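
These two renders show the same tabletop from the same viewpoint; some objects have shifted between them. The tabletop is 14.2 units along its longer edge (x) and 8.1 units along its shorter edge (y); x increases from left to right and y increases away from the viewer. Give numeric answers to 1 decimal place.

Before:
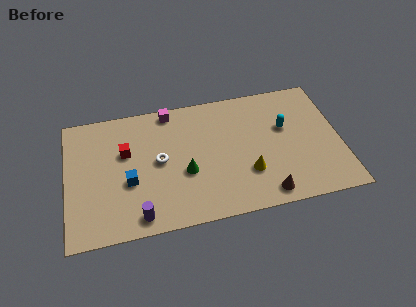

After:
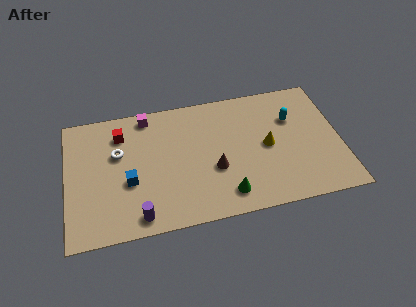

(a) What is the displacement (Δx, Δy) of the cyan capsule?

(0.4, 0.5)

The cyan capsule was at about (11.4, 5.0) and moved to about (11.8, 5.5).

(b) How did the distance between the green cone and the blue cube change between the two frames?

+2.3

Before: roughly 2.9 units apart; after: 5.2. That's 2.3 units further apart.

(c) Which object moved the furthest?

the brown cone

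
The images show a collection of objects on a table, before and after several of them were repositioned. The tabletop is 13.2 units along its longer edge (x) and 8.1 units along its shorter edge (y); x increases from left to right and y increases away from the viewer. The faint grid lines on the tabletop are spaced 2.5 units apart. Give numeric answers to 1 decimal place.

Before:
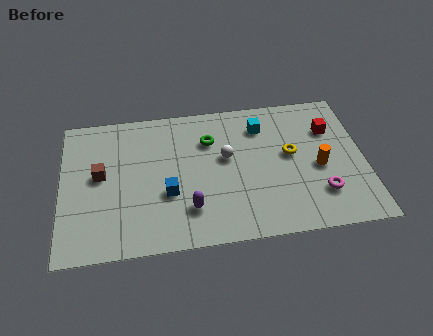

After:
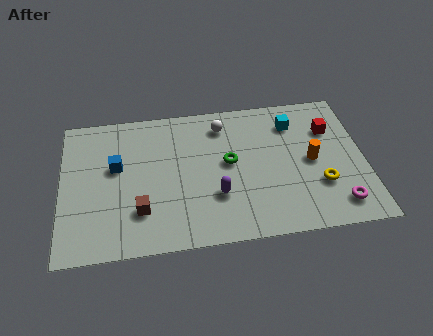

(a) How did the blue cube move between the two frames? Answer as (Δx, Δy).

(-2.2, 1.8)

The blue cube started near (4.6, 3.0) and ended near (2.4, 4.8).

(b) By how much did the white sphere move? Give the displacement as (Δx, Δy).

(-0.1, 1.9)

From the two frames, the white sphere sits at roughly (7.2, 4.7) before and (7.1, 6.6) after.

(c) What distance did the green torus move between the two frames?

1.6

The green torus was near (6.5, 5.8) before and (7.3, 4.4) after, so it travelled √(0.8² + 1.4²) ≈ 1.6 units.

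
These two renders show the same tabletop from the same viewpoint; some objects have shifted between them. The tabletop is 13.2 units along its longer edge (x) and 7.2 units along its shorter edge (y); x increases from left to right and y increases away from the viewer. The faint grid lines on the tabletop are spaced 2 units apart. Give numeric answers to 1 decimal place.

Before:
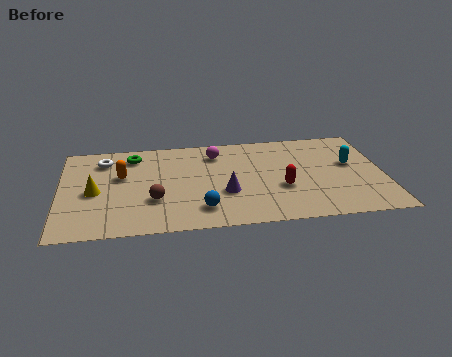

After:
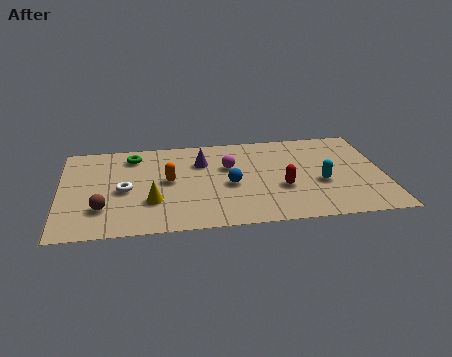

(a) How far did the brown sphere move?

2.1

The brown sphere was near (3.8, 2.4) before and (1.7, 2.0) after, so it travelled √(2.1² + 0.4²) ≈ 2.1 units.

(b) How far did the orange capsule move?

2.0

The orange capsule moved from about (2.5, 4.4) to (4.4, 3.8), a distance of √(1.9² + 0.6²) ≈ 2.0.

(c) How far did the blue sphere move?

2.1

The blue sphere moved from about (5.7, 1.5) to (6.9, 3.2), a distance of √(1.2² + 1.7²) ≈ 2.1.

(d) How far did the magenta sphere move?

1.2

The magenta sphere moved from about (6.4, 5.7) to (6.9, 4.6), a distance of √(0.5² + 1.1²) ≈ 1.2.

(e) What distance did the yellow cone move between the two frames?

2.5

The yellow cone was near (1.4, 3.3) before and (3.7, 2.3) after, so it travelled √(2.3² + 1.0²) ≈ 2.5 units.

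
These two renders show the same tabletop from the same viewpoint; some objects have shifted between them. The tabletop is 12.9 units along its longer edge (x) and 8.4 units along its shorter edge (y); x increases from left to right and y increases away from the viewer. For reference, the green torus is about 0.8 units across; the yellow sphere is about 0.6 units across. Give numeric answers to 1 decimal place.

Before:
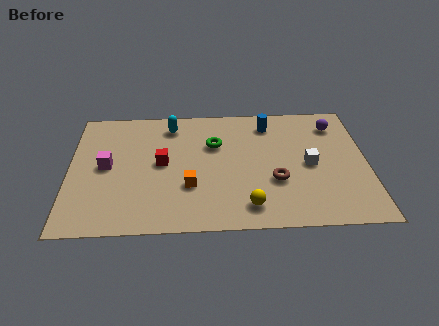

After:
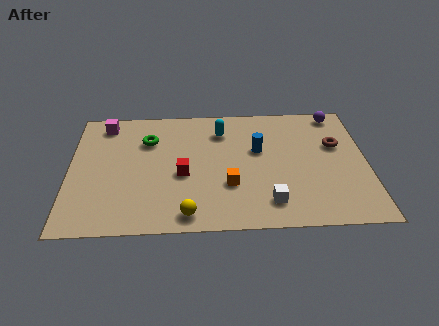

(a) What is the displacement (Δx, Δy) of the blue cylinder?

(-0.5, -1.8)

From the two frames, the blue cylinder sits at roughly (8.7, 6.9) before and (8.2, 5.1) after.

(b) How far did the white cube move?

3.0

The white cube moved from about (10.4, 4.0) to (8.6, 1.6), a distance of √(1.8² + 2.4²) ≈ 3.0.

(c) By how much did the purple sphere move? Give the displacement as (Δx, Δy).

(0.1, 0.8)

The purple sphere was at about (11.6, 6.7) and moved to about (11.7, 7.5).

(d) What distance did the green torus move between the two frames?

2.9

The green torus moved from about (6.3, 5.6) to (3.4, 6.0), a distance of √(2.9² + 0.4²) ≈ 2.9.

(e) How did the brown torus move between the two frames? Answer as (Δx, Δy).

(2.7, 2.3)

From the two frames, the brown torus sits at roughly (8.9, 3.0) before and (11.6, 5.3) after.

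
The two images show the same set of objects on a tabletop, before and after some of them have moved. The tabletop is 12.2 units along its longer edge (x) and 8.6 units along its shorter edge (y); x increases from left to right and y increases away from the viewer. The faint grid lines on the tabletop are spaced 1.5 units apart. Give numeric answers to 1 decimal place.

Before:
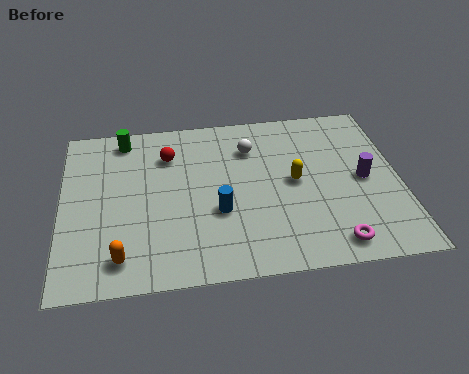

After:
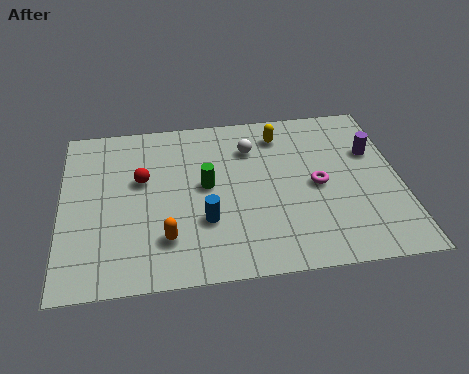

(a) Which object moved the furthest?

the green cylinder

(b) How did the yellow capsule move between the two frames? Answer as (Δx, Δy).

(-0.4, 2.6)

The yellow capsule was at about (8.4, 4.4) and moved to about (8.0, 7.0).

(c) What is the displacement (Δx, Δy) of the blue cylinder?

(-0.5, -0.4)

The blue cylinder was at about (5.6, 3.2) and moved to about (5.1, 2.8).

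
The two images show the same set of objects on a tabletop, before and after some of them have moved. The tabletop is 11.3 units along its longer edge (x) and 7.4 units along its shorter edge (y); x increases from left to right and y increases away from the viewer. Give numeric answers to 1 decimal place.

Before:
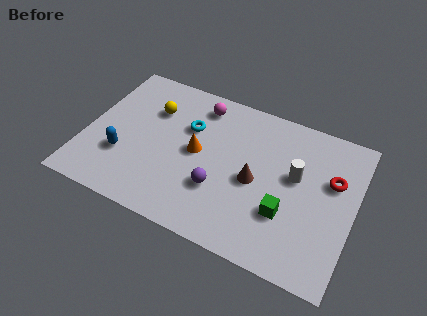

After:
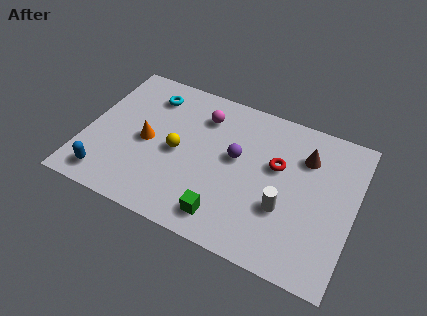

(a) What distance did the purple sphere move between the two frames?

1.9

The purple sphere moved from about (5.8, 2.4) to (6.3, 4.2), a distance of √(0.5² + 1.8²) ≈ 1.9.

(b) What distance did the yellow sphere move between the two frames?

2.1

The yellow sphere moved from about (2.6, 5.2) to (3.9, 3.5), a distance of √(1.3² + 1.7²) ≈ 2.1.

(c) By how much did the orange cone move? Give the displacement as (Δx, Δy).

(-2.1, -0.3)

From the two frames, the orange cone sits at roughly (4.7, 3.8) before and (2.6, 3.5) after.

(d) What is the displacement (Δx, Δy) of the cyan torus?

(-1.8, 1.0)

The cyan torus was at about (4.2, 4.9) and moved to about (2.4, 5.9).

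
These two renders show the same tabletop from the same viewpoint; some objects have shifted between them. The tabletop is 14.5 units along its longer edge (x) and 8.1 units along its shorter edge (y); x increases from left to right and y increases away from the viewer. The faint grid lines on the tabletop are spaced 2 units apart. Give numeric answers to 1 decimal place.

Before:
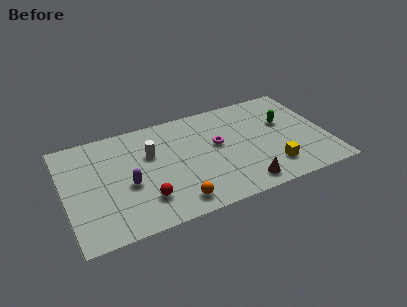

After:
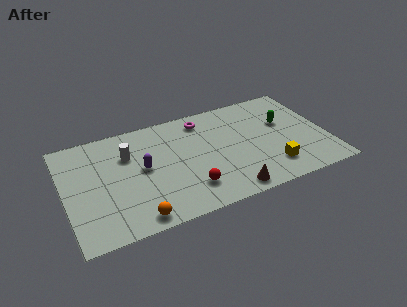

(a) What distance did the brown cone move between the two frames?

0.8

The brown cone was near (9.5, 1.1) before and (8.7, 0.9) after, so it travelled √(0.8² + 0.2²) ≈ 0.8 units.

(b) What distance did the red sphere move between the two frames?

2.4

The red sphere was near (4.2, 2.0) before and (6.6, 1.9) after, so it travelled √(2.4² + 0.1²) ≈ 2.4 units.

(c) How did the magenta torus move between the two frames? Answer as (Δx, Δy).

(-0.6, 2.2)

From the two frames, the magenta torus sits at roughly (8.5, 4.6) before and (7.9, 6.8) after.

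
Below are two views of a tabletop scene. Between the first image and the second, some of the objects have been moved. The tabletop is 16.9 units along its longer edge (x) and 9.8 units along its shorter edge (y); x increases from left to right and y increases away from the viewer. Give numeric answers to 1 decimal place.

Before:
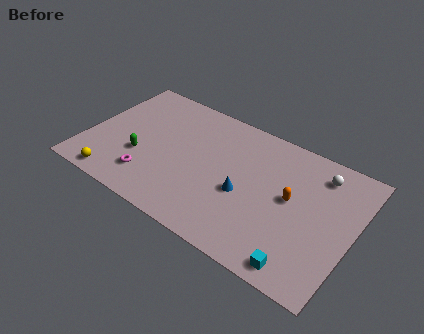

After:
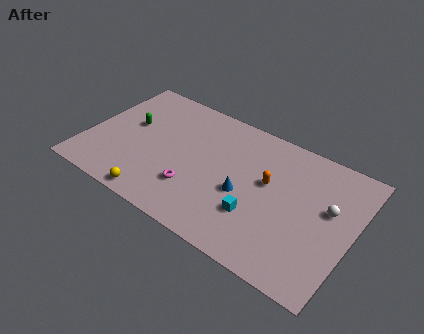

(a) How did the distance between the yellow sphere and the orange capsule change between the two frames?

-3.4

They were about 11.4 units apart before and 8.0 after — 3.4 units closer together.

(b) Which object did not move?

the blue cone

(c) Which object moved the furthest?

the cyan cube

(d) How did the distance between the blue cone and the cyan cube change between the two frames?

-3.6

Before: roughly 5.1 units apart; after: 1.5. That's 3.6 units closer together.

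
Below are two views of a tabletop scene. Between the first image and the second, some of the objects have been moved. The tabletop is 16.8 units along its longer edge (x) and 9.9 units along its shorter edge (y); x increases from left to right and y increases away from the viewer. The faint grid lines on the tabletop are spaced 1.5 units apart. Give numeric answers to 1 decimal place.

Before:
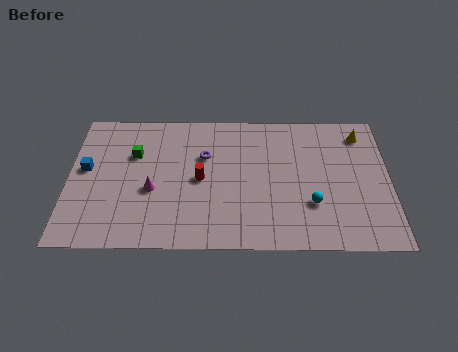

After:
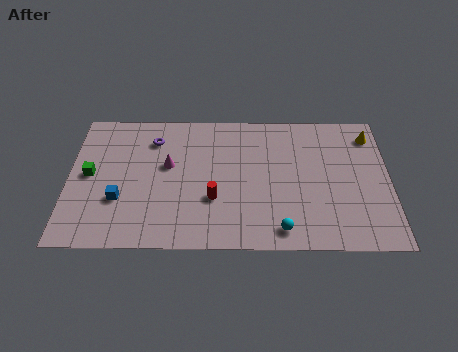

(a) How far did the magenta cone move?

2.0

The magenta cone moved from about (4.4, 4.0) to (5.2, 5.8), a distance of √(0.8² + 1.8²) ≈ 2.0.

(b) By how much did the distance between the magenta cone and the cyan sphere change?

-0.9

The distance was about 8.3 in the first image and 7.4 in the second, so they moved 0.9 units closer together.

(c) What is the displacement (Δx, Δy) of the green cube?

(-2.3, -1.5)

The green cube started near (3.4, 6.6) and ended near (1.1, 5.1).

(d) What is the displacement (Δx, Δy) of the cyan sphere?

(-1.6, -1.8)

The cyan sphere was at about (12.7, 3.1) and moved to about (11.1, 1.3).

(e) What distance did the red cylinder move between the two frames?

1.6

The red cylinder was near (6.9, 4.8) before and (7.6, 3.4) after, so it travelled √(0.7² + 1.4²) ≈ 1.6 units.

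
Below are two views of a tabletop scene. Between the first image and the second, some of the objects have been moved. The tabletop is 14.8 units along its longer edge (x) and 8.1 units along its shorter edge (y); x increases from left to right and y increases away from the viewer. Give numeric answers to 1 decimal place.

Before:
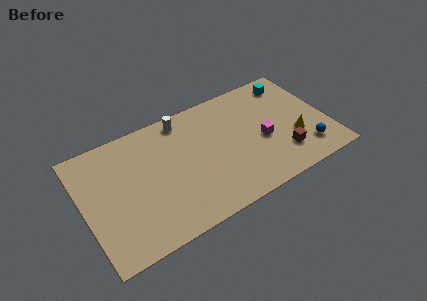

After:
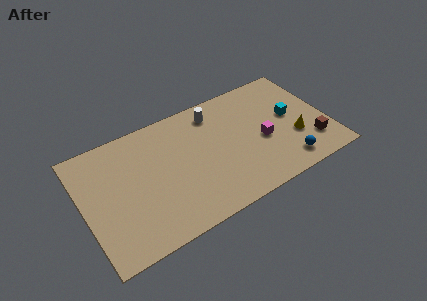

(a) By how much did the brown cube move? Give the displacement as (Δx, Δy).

(1.8, 0.0)

The brown cube started near (11.8, 2.0) and ended near (13.6, 2.0).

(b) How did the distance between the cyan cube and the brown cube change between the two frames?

-2.4

They were about 5.0 units apart before and 2.6 after — 2.4 units closer together.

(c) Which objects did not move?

the magenta cube and the yellow cone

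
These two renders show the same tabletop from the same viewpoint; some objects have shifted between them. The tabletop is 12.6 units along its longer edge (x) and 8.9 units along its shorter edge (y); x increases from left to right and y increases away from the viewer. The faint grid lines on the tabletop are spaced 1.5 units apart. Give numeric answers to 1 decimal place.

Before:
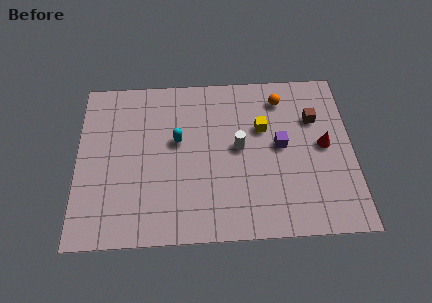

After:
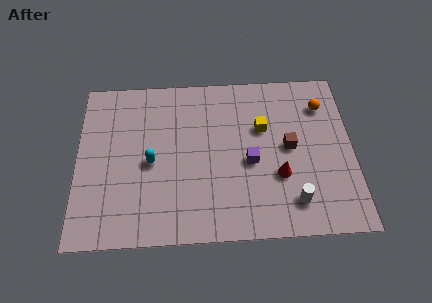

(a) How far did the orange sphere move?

2.0

The orange sphere moved from about (9.4, 7.3) to (11.3, 6.8), a distance of √(1.9² + 0.5²) ≈ 2.0.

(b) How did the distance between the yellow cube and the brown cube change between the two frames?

-0.8

Before: roughly 2.4 units apart; after: 1.6. That's 0.8 units closer together.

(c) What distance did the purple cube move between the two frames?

1.6

The purple cube was near (9.3, 4.7) before and (7.9, 3.9) after, so it travelled √(1.4² + 0.8²) ≈ 1.6 units.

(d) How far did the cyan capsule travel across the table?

1.6

The cyan capsule was near (4.6, 5.2) before and (3.4, 4.1) after, so it travelled √(1.2² + 1.1²) ≈ 1.6 units.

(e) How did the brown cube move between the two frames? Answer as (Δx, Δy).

(-1.2, -1.5)

The brown cube was at about (10.9, 6.1) and moved to about (9.7, 4.6).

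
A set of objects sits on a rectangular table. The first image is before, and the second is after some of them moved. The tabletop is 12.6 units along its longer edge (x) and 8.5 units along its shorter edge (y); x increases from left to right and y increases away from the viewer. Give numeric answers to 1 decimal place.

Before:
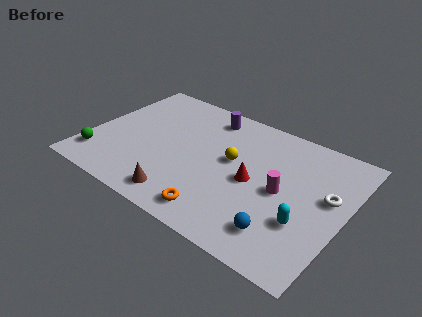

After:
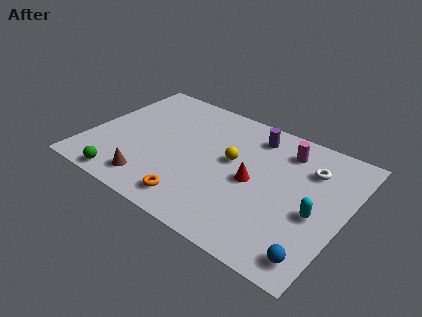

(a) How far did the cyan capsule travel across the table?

0.9

The cyan capsule moved from about (10.9, 2.8) to (11.3, 3.6), a distance of √(0.4² + 0.8²) ≈ 0.9.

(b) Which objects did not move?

the yellow sphere and the red cone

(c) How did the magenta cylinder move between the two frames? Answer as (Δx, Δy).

(-0.3, 2.7)

The magenta cylinder started near (9.6, 4.1) and ended near (9.3, 6.8).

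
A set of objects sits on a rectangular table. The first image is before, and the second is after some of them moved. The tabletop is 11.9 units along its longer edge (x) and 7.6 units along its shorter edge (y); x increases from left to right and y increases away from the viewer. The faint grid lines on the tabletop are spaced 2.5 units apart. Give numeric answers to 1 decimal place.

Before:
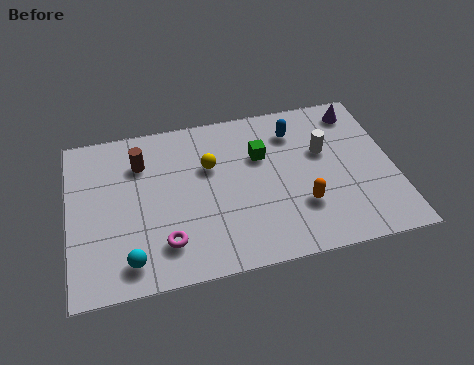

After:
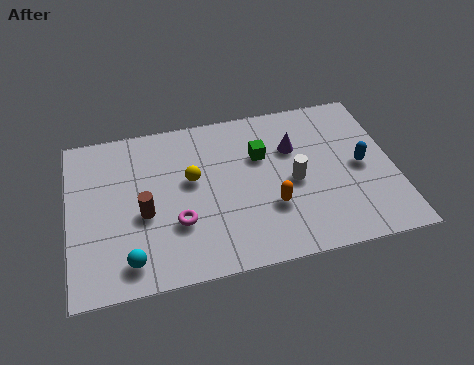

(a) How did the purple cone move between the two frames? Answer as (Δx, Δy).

(-2.5, -1.3)

The purple cone started near (10.8, 6.4) and ended near (8.3, 5.1).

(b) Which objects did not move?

the green cube and the cyan sphere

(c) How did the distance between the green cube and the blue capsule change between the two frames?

+2.2

The distance was about 1.6 in the first image and 3.8 in the second, so they moved 2.2 units further apart.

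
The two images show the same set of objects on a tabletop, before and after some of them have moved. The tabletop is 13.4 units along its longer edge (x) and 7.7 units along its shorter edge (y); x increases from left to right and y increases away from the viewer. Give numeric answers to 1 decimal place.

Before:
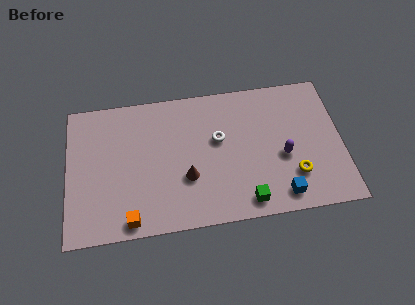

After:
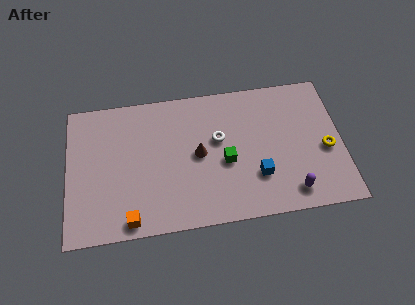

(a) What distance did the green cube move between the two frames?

2.5

The green cube moved from about (8.6, 1.0) to (7.7, 3.3), a distance of √(0.9² + 2.3²) ≈ 2.5.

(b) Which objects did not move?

the white torus and the orange cube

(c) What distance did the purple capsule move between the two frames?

2.0

The purple capsule moved from about (10.5, 3.2) to (10.8, 1.2), a distance of √(0.3² + 2.0²) ≈ 2.0.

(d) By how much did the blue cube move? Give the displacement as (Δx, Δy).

(-1.1, 1.2)

The blue cube was at about (10.3, 1.1) and moved to about (9.2, 2.3).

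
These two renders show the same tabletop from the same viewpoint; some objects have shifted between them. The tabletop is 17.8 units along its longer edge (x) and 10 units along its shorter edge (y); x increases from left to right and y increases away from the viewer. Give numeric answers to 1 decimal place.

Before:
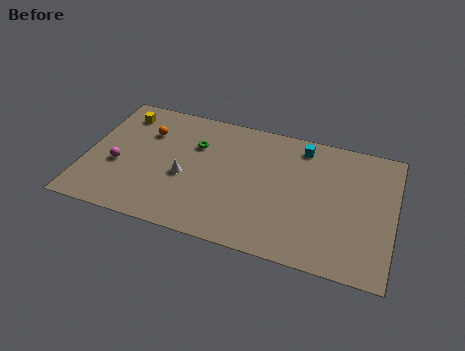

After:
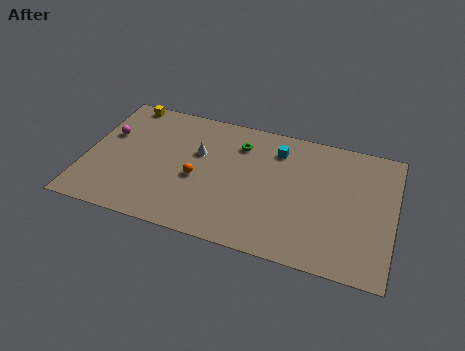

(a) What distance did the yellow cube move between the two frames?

1.0

The yellow cube moved from about (1.7, 8.2) to (1.8, 9.2), a distance of √(0.1² + 1.0²) ≈ 1.0.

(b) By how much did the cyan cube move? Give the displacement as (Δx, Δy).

(-1.4, -0.7)

The cyan cube started near (12.3, 8.6) and ended near (10.9, 7.9).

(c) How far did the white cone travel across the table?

2.2

From (5.8, 4.2) to (6.4, 6.3), the white cone covered √(0.6² + 2.1²) ≈ 2.2 units.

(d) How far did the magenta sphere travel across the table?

2.4

From (1.9, 4.0) to (1.1, 6.3), the magenta sphere covered √(0.8² + 2.3²) ≈ 2.4 units.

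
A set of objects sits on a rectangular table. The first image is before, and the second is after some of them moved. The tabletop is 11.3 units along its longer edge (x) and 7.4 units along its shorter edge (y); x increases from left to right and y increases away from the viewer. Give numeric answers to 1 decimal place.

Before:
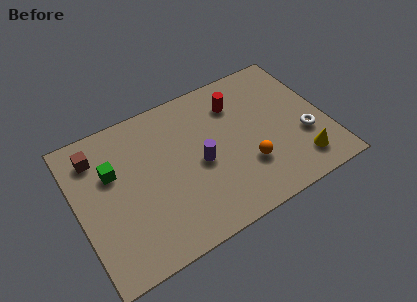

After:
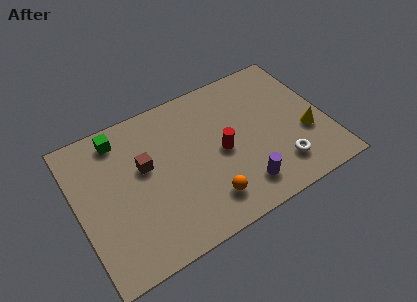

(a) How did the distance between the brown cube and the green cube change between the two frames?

+0.8

They were about 1.3 units apart before and 2.1 after — 0.8 units further apart.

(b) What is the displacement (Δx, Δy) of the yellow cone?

(0.5, 1.3)

The yellow cone started near (9.8, 1.4) and ended near (10.3, 2.7).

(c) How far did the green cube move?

1.6

From (1.7, 4.8) to (2.2, 6.3), the green cube covered √(0.5² + 1.5²) ≈ 1.6 units.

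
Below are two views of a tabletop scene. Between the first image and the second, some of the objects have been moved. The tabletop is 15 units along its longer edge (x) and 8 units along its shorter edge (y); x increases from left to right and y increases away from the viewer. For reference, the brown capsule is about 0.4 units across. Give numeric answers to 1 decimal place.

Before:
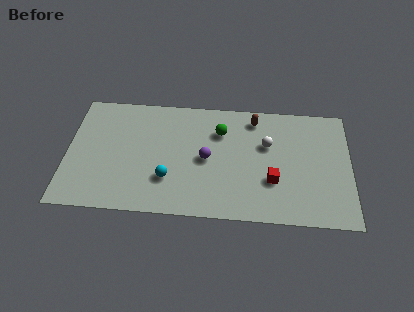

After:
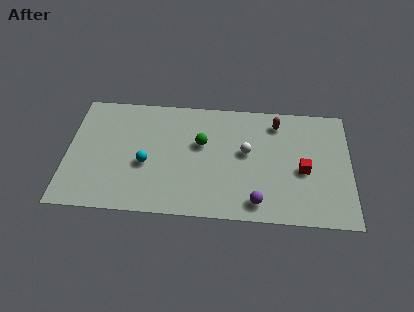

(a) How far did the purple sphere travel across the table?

3.8

The purple sphere moved from about (7.4, 3.9) to (10.1, 1.2), a distance of √(2.7² + 2.7²) ≈ 3.8.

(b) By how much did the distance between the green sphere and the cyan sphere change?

-1.0

Before: roughly 4.3 units apart; after: 3.3. That's 1.0 units closer together.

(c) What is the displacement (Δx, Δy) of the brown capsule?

(1.2, -0.2)

The brown capsule was at about (9.9, 6.8) and moved to about (11.1, 6.6).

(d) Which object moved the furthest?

the purple sphere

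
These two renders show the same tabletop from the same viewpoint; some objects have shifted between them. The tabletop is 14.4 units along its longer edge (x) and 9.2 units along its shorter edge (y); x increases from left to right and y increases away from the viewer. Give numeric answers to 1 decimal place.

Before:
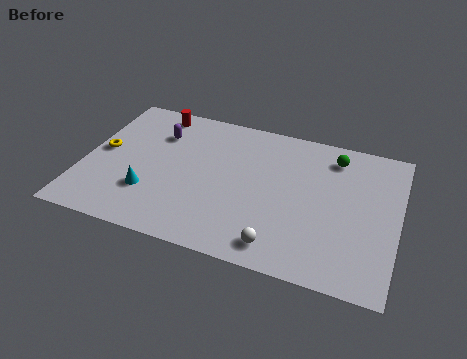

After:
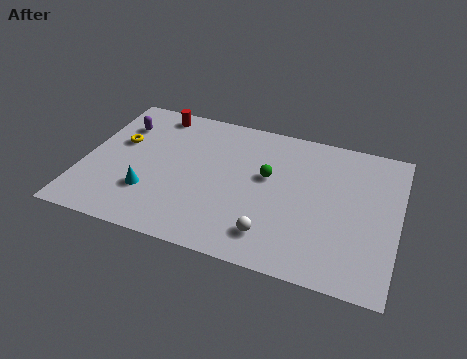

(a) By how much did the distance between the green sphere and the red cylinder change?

-2.3

Before: roughly 8.4 units apart; after: 6.1. That's 2.3 units closer together.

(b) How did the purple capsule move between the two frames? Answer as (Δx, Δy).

(-1.8, 0.1)

The purple capsule was at about (3.2, 6.7) and moved to about (1.4, 6.8).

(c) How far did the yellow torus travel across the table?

1.1

The yellow torus was near (0.8, 4.8) before and (1.5, 5.6) after, so it travelled √(0.7² + 0.8²) ≈ 1.1 units.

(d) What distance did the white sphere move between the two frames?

0.6

From (9.3, 1.3) to (8.9, 1.8), the white sphere covered √(0.4² + 0.5²) ≈ 0.6 units.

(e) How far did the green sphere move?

3.6

From (11.3, 7.6) to (8.4, 5.4), the green sphere covered √(2.9² + 2.2²) ≈ 3.6 units.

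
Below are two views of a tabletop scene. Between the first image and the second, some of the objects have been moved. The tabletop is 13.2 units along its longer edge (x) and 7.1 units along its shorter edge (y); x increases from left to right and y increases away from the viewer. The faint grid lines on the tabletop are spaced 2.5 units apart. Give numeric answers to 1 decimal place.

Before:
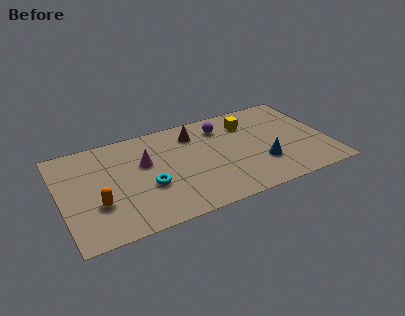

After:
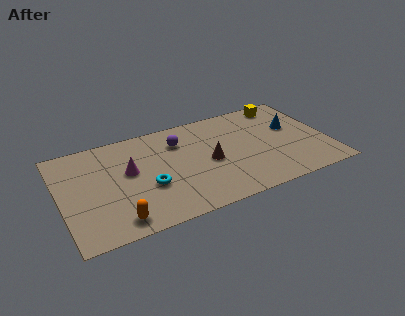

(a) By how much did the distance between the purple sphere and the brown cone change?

+1.0

Before: roughly 1.4 units apart; after: 2.4. That's 1.0 units further apart.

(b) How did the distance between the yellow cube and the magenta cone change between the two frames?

+2.9

Before: roughly 5.4 units apart; after: 8.3. That's 2.9 units further apart.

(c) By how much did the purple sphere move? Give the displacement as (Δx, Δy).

(-2.2, -0.3)

The purple sphere started near (8.2, 5.6) and ended near (6.0, 5.3).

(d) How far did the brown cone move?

2.4

The brown cone moved from about (6.8, 5.6) to (7.3, 3.3), a distance of √(0.5² + 2.3²) ≈ 2.4.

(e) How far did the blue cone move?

2.8

The blue cone moved from about (9.8, 2.2) to (11.6, 4.3), a distance of √(1.8² + 2.1²) ≈ 2.8.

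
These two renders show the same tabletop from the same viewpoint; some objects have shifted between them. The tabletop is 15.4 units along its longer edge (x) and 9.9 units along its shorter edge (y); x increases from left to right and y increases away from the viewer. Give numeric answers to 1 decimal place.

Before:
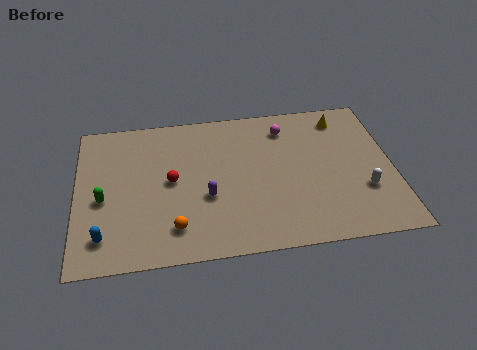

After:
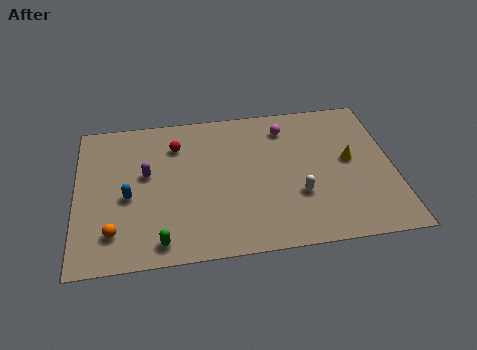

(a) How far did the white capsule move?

3.2

The white capsule was near (13.9, 3.2) before and (10.7, 3.3) after, so it travelled √(3.2² + 0.1²) ≈ 3.2 units.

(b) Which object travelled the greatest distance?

the green capsule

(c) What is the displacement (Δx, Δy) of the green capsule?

(2.7, -3.1)

From the two frames, the green capsule sits at roughly (1.3, 4.3) before and (4.0, 1.2) after.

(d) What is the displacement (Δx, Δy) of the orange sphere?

(-2.9, 0.1)

The orange sphere was at about (4.7, 2.0) and moved to about (1.8, 2.1).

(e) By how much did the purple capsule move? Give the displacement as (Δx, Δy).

(-2.9, 1.9)

The purple capsule started near (6.3, 3.8) and ended near (3.4, 5.7).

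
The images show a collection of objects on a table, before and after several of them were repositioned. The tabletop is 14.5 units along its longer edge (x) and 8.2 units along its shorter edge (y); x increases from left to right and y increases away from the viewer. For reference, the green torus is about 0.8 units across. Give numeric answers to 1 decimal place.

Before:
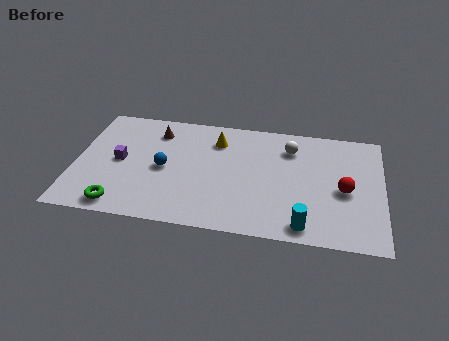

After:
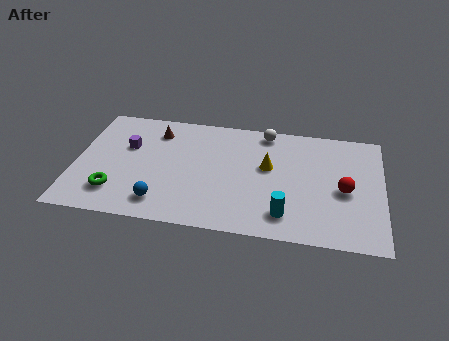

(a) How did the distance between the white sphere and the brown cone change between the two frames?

-1.1

They were about 6.4 units apart before and 5.3 after — 1.1 units closer together.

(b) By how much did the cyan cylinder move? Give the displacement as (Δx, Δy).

(-0.9, 0.6)

The cyan cylinder was at about (10.9, 1.0) and moved to about (10.0, 1.6).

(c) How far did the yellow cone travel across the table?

2.9

From (6.6, 6.3) to (9.1, 4.8), the yellow cone covered √(2.5² + 1.5²) ≈ 2.9 units.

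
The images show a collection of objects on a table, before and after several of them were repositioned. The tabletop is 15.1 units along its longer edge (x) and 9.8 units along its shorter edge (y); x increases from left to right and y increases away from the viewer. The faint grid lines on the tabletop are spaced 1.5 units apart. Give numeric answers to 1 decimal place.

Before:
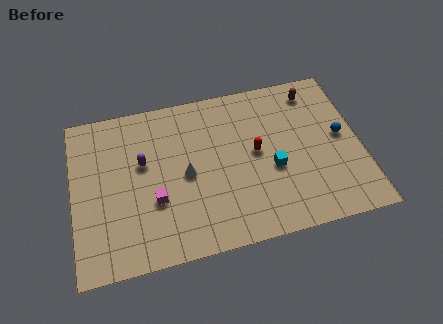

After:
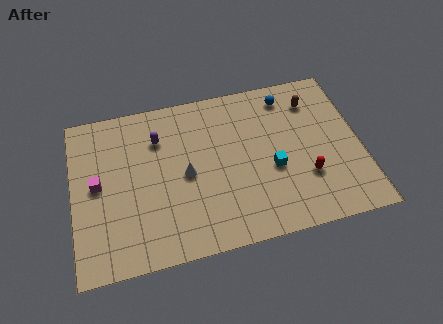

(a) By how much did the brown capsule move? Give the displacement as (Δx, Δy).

(-0.1, -0.6)

The brown capsule was at about (12.9, 8.3) and moved to about (12.8, 7.7).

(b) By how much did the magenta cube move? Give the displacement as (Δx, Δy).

(-2.9, 1.6)

The magenta cube was at about (4.2, 3.5) and moved to about (1.3, 5.1).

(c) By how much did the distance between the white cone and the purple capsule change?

+0.3

Before: roughly 2.5 units apart; after: 2.8. That's 0.3 units further apart.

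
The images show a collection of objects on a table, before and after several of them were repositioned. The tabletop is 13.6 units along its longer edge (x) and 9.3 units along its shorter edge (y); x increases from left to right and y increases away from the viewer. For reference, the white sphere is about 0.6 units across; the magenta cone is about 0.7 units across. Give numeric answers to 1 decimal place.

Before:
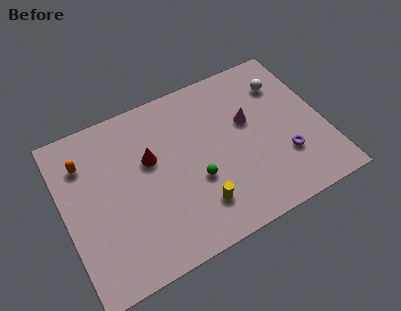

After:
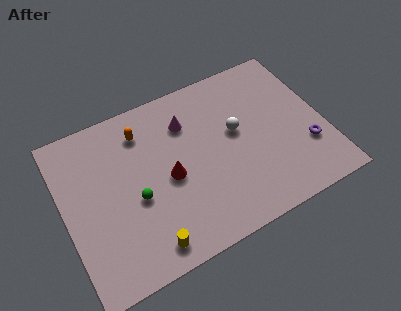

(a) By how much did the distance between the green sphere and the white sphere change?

-0.6

Before: roughly 6.3 units apart; after: 5.7. That's 0.6 units closer together.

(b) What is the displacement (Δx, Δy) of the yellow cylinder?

(-2.8, -0.9)

The yellow cylinder was at about (6.6, 2.1) and moved to about (3.8, 1.2).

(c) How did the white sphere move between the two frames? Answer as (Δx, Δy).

(-2.8, -1.7)

The white sphere was at about (11.9, 7.0) and moved to about (9.1, 5.3).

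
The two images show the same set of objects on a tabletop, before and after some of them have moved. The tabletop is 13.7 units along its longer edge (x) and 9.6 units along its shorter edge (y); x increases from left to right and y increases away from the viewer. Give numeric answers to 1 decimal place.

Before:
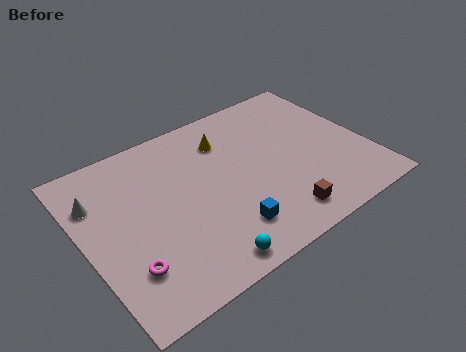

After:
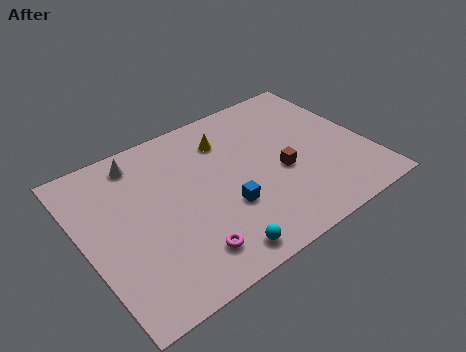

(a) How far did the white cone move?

2.6

The white cone moved from about (0.9, 6.9) to (3.2, 8.2), a distance of √(2.3² + 1.3²) ≈ 2.6.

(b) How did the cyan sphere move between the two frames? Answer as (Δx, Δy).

(0.6, 0.1)

From the two frames, the cyan sphere sits at roughly (4.9, 1.0) before and (5.5, 1.1) after.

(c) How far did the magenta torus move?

2.8

From (1.6, 2.5) to (4.3, 1.8), the magenta torus covered √(2.7² + 0.7²) ≈ 2.8 units.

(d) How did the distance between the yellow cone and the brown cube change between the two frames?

-2.1

Before: roughly 6.0 units apart; after: 3.9. That's 2.1 units closer together.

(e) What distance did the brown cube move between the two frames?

2.6

From (8.7, 1.5) to (9.4, 4.0), the brown cube covered √(0.7² + 2.5²) ≈ 2.6 units.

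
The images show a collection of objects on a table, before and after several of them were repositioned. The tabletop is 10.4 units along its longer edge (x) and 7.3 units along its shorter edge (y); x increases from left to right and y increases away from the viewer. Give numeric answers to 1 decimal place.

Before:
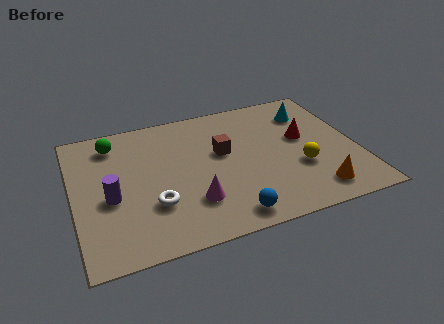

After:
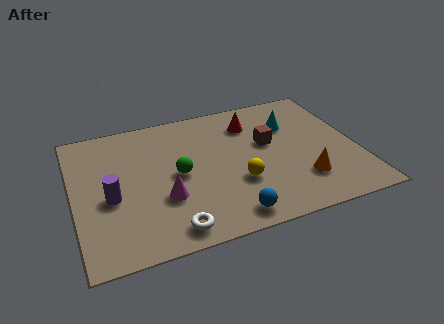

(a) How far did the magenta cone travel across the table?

1.1

The magenta cone was near (4.2, 2.0) before and (3.2, 2.5) after, so it travelled √(1.0² + 0.5²) ≈ 1.1 units.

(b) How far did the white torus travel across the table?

1.5

From (2.8, 2.3) to (3.3, 0.9), the white torus covered √(0.5² + 1.4²) ≈ 1.5 units.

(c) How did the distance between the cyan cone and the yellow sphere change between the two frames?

+0.3

They were about 3.1 units apart before and 3.4 after — 0.3 units further apart.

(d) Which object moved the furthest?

the green sphere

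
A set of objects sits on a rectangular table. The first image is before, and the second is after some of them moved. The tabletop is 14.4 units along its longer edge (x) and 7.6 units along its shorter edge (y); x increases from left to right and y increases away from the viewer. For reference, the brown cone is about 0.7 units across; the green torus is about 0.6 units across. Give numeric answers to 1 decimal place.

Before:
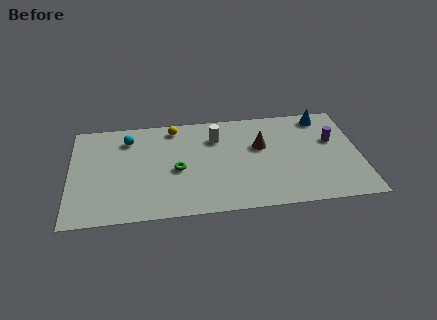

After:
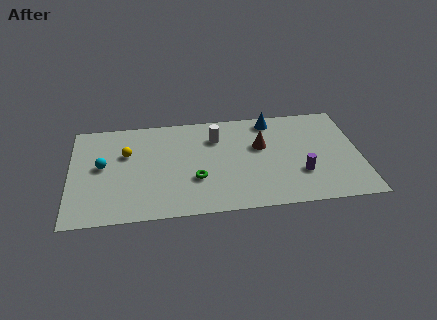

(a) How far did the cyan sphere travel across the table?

2.3

The cyan sphere moved from about (2.9, 6.0) to (1.6, 4.1), a distance of √(1.3² + 1.9²) ≈ 2.3.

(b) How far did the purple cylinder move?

2.9

The purple cylinder moved from about (13.1, 4.7) to (11.4, 2.4), a distance of √(1.7² + 2.3²) ≈ 2.9.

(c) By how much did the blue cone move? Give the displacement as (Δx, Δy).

(-2.6, 0.0)

From the two frames, the blue cone sits at roughly (12.7, 6.6) before and (10.1, 6.6) after.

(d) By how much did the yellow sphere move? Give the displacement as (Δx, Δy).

(-2.4, -1.7)

The yellow sphere started near (5.2, 6.6) and ended near (2.8, 4.9).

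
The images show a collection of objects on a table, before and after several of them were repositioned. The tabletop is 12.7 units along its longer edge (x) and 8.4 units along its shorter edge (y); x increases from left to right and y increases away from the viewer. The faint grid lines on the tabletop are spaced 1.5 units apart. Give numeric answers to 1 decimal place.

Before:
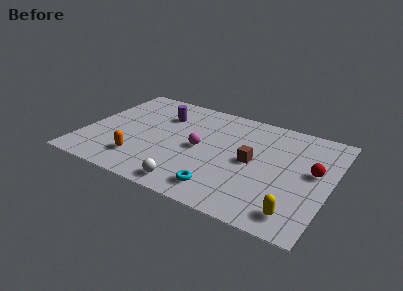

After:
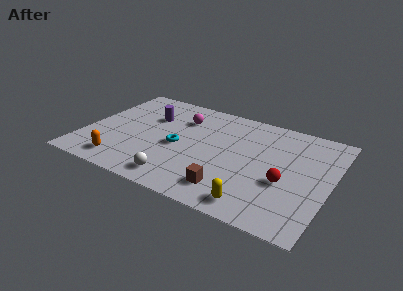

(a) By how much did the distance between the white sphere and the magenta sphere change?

+1.9

The distance was about 3.1 in the first image and 5.0 in the second, so they moved 1.9 units further apart.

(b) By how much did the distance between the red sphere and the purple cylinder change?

-0.4

Before: roughly 8.2 units apart; after: 7.8. That's 0.4 units closer together.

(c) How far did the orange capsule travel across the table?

1.1

From (3.2, 1.9) to (2.3, 1.3), the orange capsule covered √(0.9² + 0.6²) ≈ 1.1 units.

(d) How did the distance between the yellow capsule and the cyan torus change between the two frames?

+1.4

Before: roughly 3.8 units apart; after: 5.2. That's 1.4 units further apart.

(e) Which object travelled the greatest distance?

the cyan torus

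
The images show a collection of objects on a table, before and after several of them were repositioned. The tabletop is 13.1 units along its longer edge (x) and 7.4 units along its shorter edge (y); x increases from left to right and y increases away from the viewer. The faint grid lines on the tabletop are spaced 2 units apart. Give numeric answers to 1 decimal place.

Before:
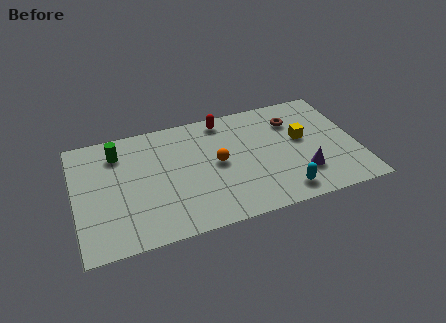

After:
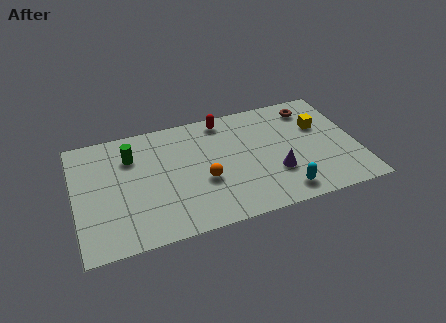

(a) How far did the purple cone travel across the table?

1.3

The purple cone moved from about (10.4, 2.0) to (9.2, 2.4), a distance of √(1.2² + 0.4²) ≈ 1.3.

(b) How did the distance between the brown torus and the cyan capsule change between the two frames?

+0.8

Before: roughly 4.5 units apart; after: 5.3. That's 0.8 units further apart.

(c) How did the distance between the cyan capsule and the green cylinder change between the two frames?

-0.7

The distance was about 8.7 in the first image and 8.0 in the second, so they moved 0.7 units closer together.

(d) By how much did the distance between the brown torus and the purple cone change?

+0.7

They were about 3.5 units apart before and 4.2 after — 0.7 units further apart.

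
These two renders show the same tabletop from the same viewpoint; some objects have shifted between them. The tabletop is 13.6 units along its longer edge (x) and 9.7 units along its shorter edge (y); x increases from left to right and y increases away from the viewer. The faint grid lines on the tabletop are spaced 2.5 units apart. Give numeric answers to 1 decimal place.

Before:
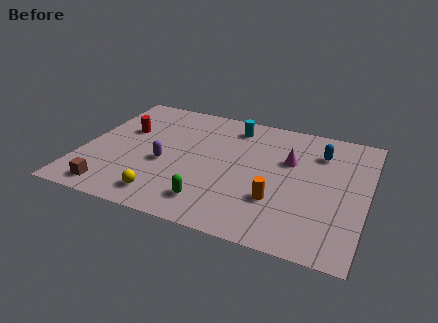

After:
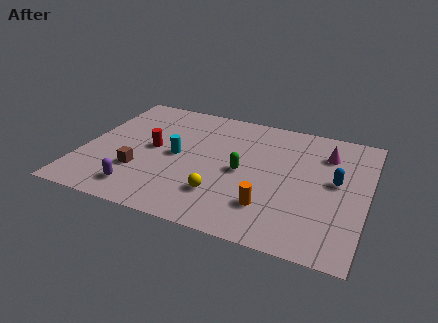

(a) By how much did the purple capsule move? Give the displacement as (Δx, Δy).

(-0.9, -2.4)

The purple capsule started near (4.0, 4.0) and ended near (3.1, 1.6).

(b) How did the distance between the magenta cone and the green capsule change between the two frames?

-0.8

Before: roughly 5.5 units apart; after: 4.7. That's 0.8 units closer together.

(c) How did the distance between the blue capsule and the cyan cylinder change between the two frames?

+3.2

Before: roughly 4.4 units apart; after: 7.6. That's 3.2 units further apart.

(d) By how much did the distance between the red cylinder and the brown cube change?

-2.9

The distance was about 4.9 in the first image and 2.0 in the second, so they moved 2.9 units closer together.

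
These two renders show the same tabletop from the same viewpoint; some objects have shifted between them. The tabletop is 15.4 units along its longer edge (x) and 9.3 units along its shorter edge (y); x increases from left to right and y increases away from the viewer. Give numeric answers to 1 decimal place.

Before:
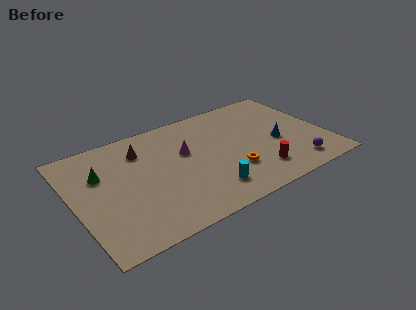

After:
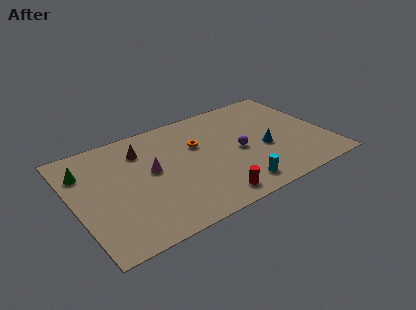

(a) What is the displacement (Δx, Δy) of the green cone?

(-0.9, 0.7)

The green cone was at about (1.8, 6.2) and moved to about (0.9, 6.9).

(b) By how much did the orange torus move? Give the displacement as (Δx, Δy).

(-1.6, 3.2)

The orange torus was at about (9.3, 2.8) and moved to about (7.7, 6.0).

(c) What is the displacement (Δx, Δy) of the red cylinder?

(-3.1, -0.8)

The red cylinder was at about (10.8, 2.0) and moved to about (7.7, 1.2).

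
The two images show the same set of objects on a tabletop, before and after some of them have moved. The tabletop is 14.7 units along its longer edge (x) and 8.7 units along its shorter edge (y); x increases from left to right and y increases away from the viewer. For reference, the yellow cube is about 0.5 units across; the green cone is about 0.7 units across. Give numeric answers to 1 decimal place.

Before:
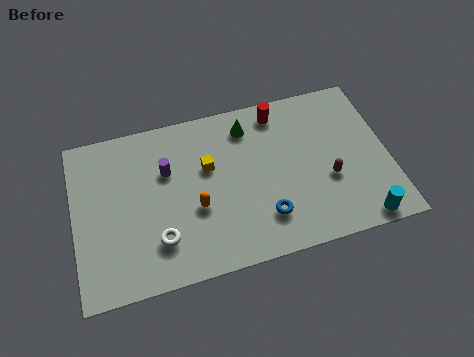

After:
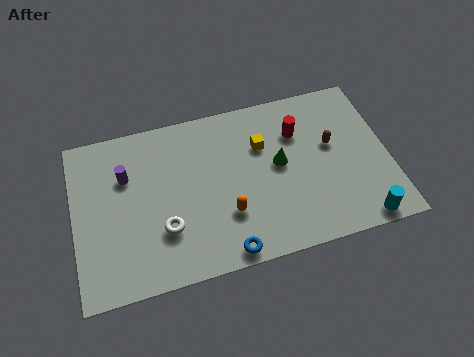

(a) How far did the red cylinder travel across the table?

1.5

From (9.8, 7.5) to (10.6, 6.2), the red cylinder covered √(0.8² + 1.3²) ≈ 1.5 units.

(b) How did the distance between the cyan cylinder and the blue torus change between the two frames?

+1.7

Before: roughly 4.6 units apart; after: 6.3. That's 1.7 units further apart.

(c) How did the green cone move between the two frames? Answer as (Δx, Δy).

(1.3, -2.4)

From the two frames, the green cone sits at roughly (8.3, 7.1) before and (9.6, 4.7) after.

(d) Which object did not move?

the cyan cylinder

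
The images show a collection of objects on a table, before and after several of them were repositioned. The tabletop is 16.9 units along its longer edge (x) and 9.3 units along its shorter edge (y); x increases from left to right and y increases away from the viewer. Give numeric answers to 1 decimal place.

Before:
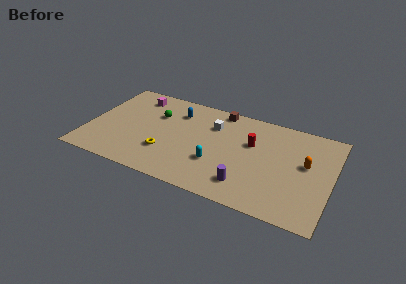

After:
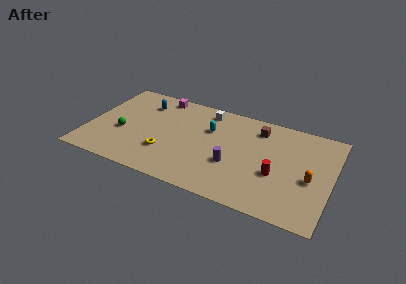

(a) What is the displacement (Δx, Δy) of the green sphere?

(-2.1, -2.6)

The green sphere was at about (4.5, 6.3) and moved to about (2.4, 3.7).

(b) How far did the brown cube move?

2.9

From (8.8, 8.4) to (11.6, 7.5), the brown cube covered √(2.8² + 0.9²) ≈ 2.9 units.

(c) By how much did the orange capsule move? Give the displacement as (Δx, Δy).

(0.4, -1.3)

The orange capsule started near (15.1, 5.3) and ended near (15.5, 4.0).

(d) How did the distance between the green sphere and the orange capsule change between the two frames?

+2.5

The distance was about 10.6 in the first image and 13.1 in the second, so they moved 2.5 units further apart.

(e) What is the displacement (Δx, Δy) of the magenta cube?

(1.6, 0.6)

The magenta cube started near (2.9, 7.7) and ended near (4.5, 8.3).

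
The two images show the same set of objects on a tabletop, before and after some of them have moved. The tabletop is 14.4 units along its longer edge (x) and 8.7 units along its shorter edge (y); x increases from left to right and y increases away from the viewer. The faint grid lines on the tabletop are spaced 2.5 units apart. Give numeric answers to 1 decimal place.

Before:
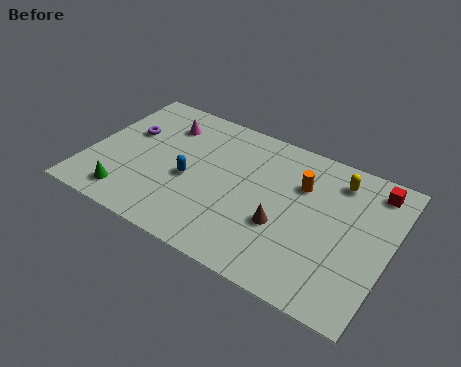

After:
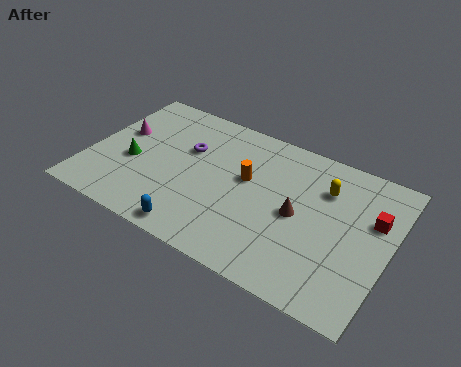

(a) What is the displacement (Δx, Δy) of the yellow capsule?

(-0.5, -0.8)

From the two frames, the yellow capsule sits at roughly (11.6, 7.1) before and (11.1, 6.3) after.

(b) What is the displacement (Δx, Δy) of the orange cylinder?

(-2.5, -0.9)

The orange cylinder was at about (10.0, 6.0) and moved to about (7.5, 5.1).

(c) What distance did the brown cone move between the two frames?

1.2

The brown cone was near (9.5, 3.2) before and (10.1, 4.2) after, so it travelled √(0.6² + 1.0²) ≈ 1.2 units.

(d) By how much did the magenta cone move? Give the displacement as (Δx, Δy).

(-2.0, -1.5)

From the two frames, the magenta cone sits at roughly (3.2, 6.7) before and (1.2, 5.2) after.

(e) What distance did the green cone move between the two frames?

2.2

The green cone moved from about (2.3, 1.4) to (2.1, 3.6), a distance of √(0.2² + 2.2²) ≈ 2.2.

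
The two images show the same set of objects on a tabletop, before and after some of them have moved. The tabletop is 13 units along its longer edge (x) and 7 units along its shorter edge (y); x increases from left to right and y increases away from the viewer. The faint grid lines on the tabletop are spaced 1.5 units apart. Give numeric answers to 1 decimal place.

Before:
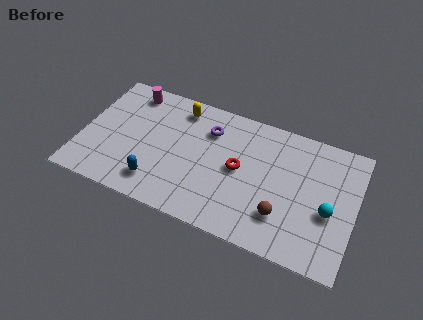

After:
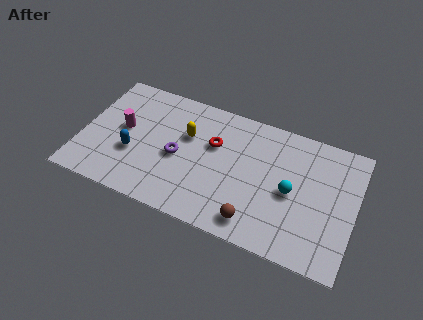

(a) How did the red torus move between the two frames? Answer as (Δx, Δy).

(-1.3, 0.9)

The red torus was at about (7.5, 3.6) and moved to about (6.2, 4.5).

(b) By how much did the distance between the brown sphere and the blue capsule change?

+0.3

They were about 5.9 units apart before and 6.2 after — 0.3 units further apart.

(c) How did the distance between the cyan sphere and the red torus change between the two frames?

-0.4

They were about 4.4 units apart before and 4.0 after — 0.4 units closer together.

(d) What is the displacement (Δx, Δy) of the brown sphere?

(-1.2, -0.8)

The brown sphere started near (9.7, 1.9) and ended near (8.5, 1.1).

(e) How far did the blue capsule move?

1.8

The blue capsule was near (3.8, 1.4) before and (2.5, 2.6) after, so it travelled √(1.3² + 1.2²) ≈ 1.8 units.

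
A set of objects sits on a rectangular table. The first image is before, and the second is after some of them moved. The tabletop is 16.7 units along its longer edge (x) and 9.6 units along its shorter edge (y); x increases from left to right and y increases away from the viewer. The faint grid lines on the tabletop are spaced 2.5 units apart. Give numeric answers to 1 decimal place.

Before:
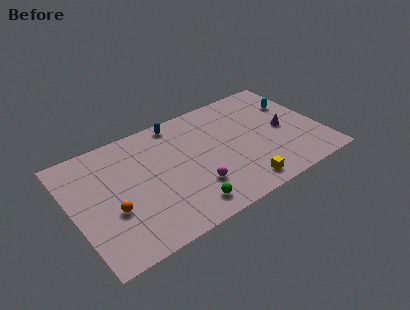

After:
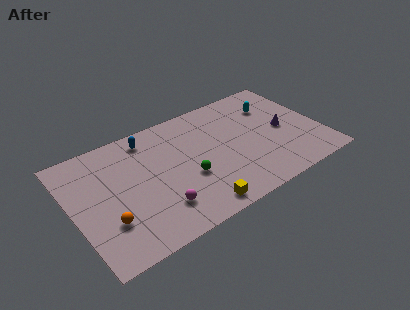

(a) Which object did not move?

the purple cone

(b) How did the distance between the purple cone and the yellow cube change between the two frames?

+2.7

They were about 4.9 units apart before and 7.6 after — 2.7 units further apart.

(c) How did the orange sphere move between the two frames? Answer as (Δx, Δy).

(-0.4, -0.7)

From the two frames, the orange sphere sits at roughly (2.4, 3.6) before and (2.0, 2.9) after.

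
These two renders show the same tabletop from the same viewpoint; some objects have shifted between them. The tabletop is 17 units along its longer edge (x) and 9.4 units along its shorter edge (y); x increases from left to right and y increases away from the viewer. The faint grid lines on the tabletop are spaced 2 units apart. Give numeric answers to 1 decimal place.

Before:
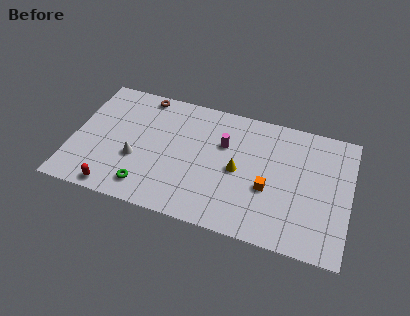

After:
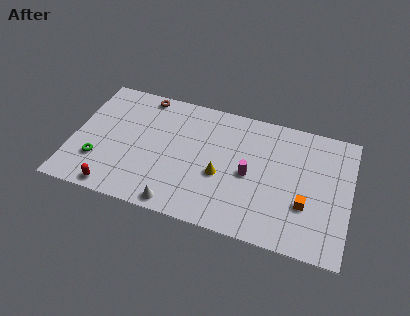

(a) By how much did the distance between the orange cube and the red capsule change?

+2.1

Before: roughly 9.6 units apart; after: 11.7. That's 2.1 units further apart.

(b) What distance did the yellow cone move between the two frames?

1.2

The yellow cone was near (10.2, 4.5) before and (9.2, 3.8) after, so it travelled √(1.0² + 0.7²) ≈ 1.2 units.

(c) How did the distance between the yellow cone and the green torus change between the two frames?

+1.5

They were about 6.1 units apart before and 7.6 after — 1.5 units further apart.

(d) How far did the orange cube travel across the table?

2.4

The orange cube was near (12.1, 3.7) before and (14.4, 3.2) after, so it travelled √(2.3² + 0.5²) ≈ 2.4 units.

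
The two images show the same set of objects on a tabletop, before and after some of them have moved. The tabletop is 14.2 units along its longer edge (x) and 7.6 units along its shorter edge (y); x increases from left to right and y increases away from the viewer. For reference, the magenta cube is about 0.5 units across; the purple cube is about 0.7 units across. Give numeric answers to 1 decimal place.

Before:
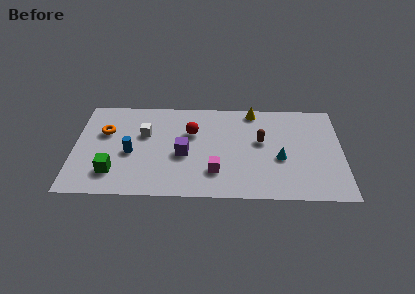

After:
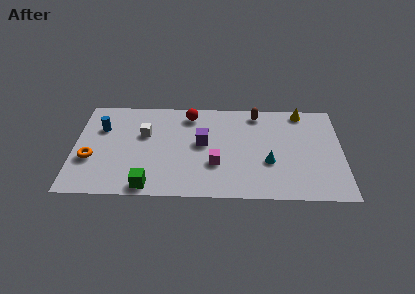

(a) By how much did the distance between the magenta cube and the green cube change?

-1.5

They were about 5.4 units apart before and 3.9 after — 1.5 units closer together.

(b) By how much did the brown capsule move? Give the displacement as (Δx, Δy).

(-0.2, 2.2)

The brown capsule started near (9.9, 4.4) and ended near (9.7, 6.6).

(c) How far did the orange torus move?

2.2

The orange torus was near (1.6, 4.9) before and (0.9, 2.8) after, so it travelled √(0.7² + 2.1²) ≈ 2.2 units.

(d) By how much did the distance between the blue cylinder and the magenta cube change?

+1.9

They were about 4.7 units apart before and 6.6 after — 1.9 units further apart.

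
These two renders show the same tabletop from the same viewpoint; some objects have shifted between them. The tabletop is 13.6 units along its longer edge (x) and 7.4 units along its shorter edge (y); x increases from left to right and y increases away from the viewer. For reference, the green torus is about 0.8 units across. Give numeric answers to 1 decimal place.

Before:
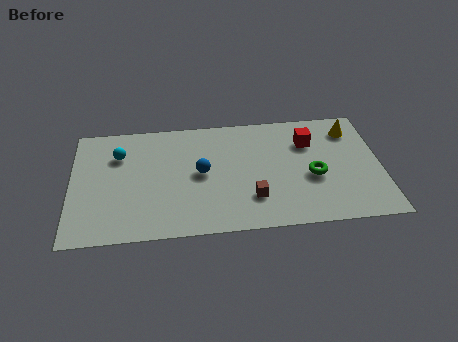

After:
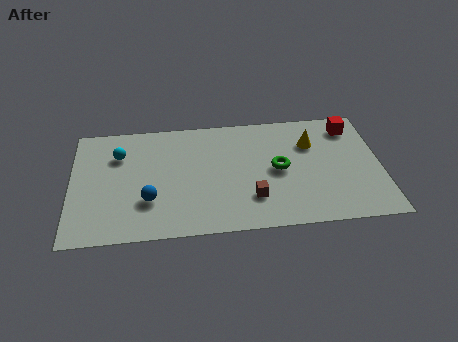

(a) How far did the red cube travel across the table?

2.1

The red cube moved from about (10.5, 5.3) to (12.4, 6.1), a distance of √(1.9² + 0.8²) ≈ 2.1.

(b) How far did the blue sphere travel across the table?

2.7

From (5.7, 3.8) to (3.4, 2.3), the blue sphere covered √(2.3² + 1.5²) ≈ 2.7 units.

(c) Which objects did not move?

the cyan sphere and the brown cube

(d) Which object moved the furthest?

the blue sphere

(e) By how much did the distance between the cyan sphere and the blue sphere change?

-0.6

The distance was about 3.9 in the first image and 3.3 in the second, so they moved 0.6 units closer together.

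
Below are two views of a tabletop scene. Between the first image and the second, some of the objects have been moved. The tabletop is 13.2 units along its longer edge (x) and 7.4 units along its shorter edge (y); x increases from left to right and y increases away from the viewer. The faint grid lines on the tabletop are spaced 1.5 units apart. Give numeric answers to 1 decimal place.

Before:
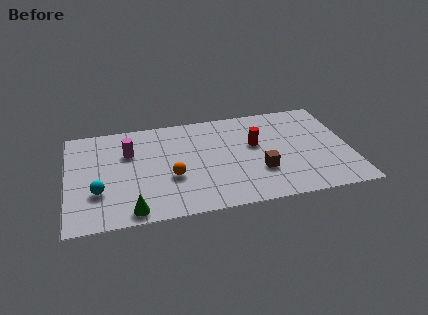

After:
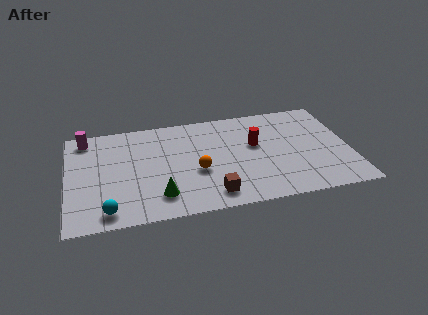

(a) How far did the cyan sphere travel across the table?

1.5

The cyan sphere moved from about (1.4, 2.4) to (1.8, 1.0), a distance of √(0.4² + 1.4²) ≈ 1.5.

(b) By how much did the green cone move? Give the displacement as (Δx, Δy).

(1.3, 0.8)

From the two frames, the green cone sits at roughly (2.9, 0.8) before and (4.2, 1.6) after.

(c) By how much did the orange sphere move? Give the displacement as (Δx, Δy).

(1.2, 0.2)

From the two frames, the orange sphere sits at roughly (4.8, 2.8) before and (6.0, 3.0) after.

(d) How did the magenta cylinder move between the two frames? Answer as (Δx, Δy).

(-2.0, 1.4)

The magenta cylinder was at about (2.9, 5.0) and moved to about (0.9, 6.4).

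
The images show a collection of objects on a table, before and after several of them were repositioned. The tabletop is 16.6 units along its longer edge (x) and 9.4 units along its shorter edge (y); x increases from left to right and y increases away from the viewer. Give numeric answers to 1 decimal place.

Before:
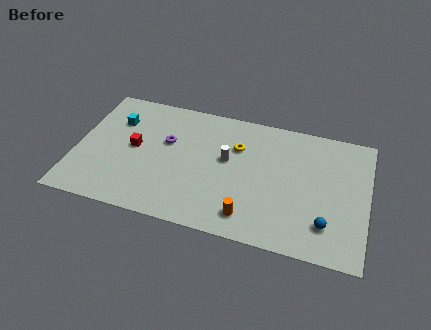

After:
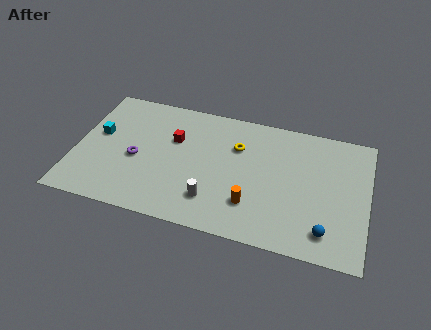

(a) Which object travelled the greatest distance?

the white cylinder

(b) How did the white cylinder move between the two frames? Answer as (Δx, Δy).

(-0.6, -3.2)

The white cylinder was at about (8.6, 5.4) and moved to about (8.0, 2.2).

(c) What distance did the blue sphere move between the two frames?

0.5

The blue sphere moved from about (14.4, 2.2) to (14.4, 1.7), a distance of √(0.0² + 0.5²) ≈ 0.5.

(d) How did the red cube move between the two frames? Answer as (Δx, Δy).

(2.2, 1.2)

The red cube started near (3.3, 4.9) and ended near (5.5, 6.1).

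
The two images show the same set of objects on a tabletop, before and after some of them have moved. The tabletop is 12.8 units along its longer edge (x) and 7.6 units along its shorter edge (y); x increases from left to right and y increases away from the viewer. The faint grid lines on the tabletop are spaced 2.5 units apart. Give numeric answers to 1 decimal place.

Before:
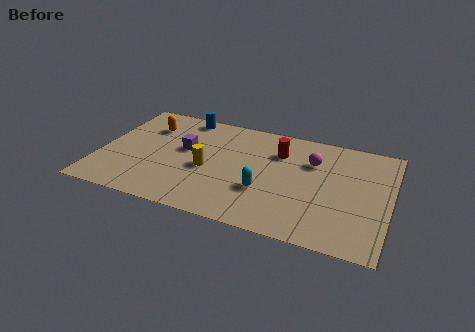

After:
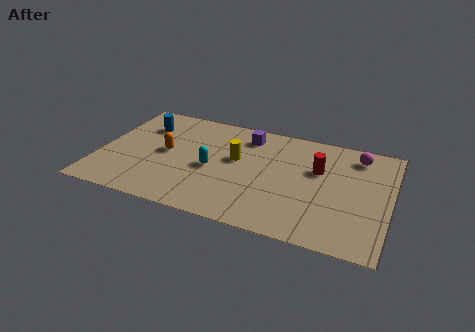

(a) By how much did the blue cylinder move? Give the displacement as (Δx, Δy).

(-1.7, -1.2)

The blue cylinder was at about (3.4, 6.8) and moved to about (1.7, 5.6).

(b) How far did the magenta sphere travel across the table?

2.1

The magenta sphere was near (9.3, 5.3) before and (11.2, 6.3) after, so it travelled √(1.9² + 1.0²) ≈ 2.1 units.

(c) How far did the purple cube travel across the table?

3.2

The purple cube moved from about (3.7, 4.4) to (6.3, 6.2), a distance of √(2.6² + 1.8²) ≈ 3.2.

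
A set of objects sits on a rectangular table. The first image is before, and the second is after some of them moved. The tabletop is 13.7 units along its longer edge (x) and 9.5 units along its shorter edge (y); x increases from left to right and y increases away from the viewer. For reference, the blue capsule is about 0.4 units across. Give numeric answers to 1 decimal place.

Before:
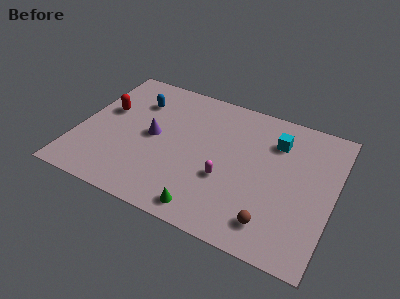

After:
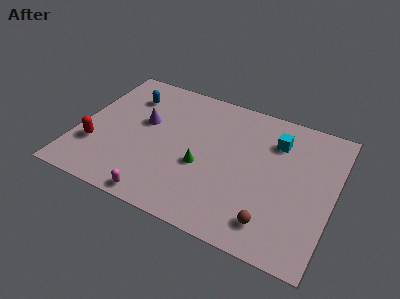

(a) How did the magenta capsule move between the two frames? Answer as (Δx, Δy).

(-3.2, -2.7)

From the two frames, the magenta capsule sits at roughly (8.1, 3.5) before and (4.9, 0.8) after.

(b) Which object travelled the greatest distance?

the magenta capsule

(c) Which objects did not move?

the brown sphere and the cyan cube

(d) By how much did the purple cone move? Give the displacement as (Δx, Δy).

(-0.6, 0.8)

The purple cone was at about (4.0, 4.8) and moved to about (3.4, 5.6).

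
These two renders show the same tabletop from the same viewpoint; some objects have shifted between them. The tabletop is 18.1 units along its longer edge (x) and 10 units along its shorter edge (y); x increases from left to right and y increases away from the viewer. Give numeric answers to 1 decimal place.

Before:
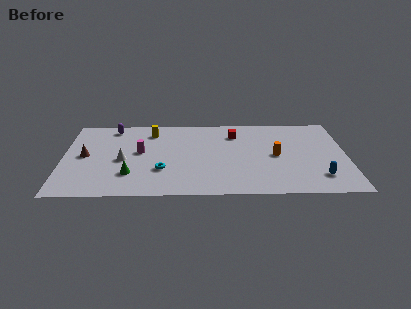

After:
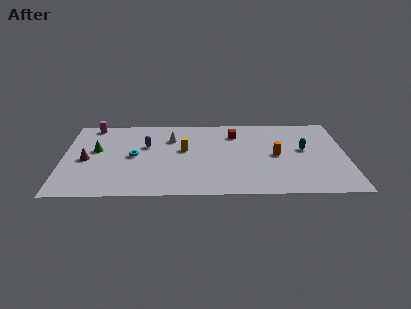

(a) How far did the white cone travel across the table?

4.1

The white cone moved from about (3.8, 4.5) to (6.9, 7.2), a distance of √(3.1² + 2.7²) ≈ 4.1.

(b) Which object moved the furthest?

the magenta cylinder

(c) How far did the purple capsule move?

3.3

From (3.1, 8.7) to (5.3, 6.3), the purple capsule covered √(2.2² + 2.4²) ≈ 3.3 units.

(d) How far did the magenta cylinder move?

4.7

The magenta cylinder was near (4.9, 5.5) before and (1.8, 9.0) after, so it travelled √(3.1² + 3.5²) ≈ 4.7 units.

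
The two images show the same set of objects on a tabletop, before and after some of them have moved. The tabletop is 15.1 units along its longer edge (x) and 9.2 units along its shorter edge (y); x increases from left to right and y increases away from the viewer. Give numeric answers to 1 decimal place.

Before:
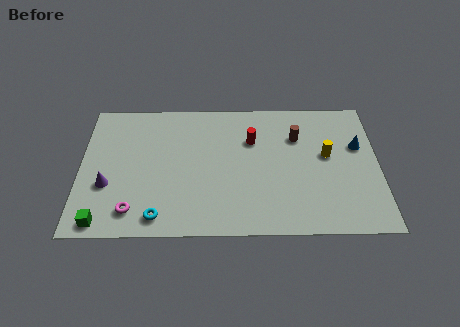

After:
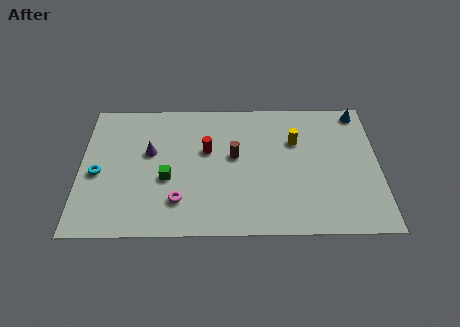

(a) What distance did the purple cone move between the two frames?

3.0

The purple cone moved from about (1.4, 3.3) to (3.5, 5.5), a distance of √(2.1² + 2.2²) ≈ 3.0.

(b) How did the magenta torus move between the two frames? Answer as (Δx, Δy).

(2.3, 0.6)

The magenta torus started near (2.7, 1.6) and ended near (5.0, 2.2).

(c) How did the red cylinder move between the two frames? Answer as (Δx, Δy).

(-2.3, -0.7)

The red cylinder started near (8.7, 6.3) and ended near (6.4, 5.6).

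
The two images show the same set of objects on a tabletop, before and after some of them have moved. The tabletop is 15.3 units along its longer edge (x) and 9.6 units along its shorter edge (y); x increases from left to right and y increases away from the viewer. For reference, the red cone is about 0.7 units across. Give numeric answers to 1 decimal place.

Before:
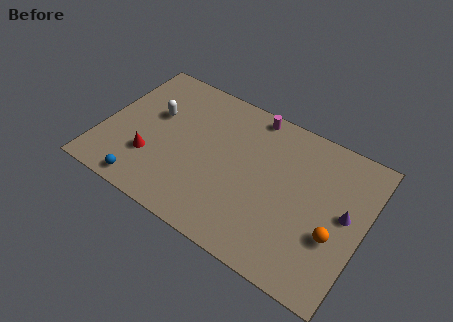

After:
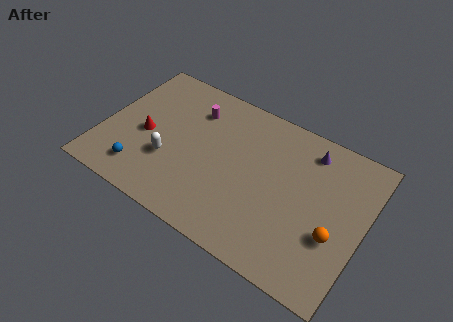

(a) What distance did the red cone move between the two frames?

1.5

The red cone moved from about (3.1, 2.9) to (2.5, 4.3), a distance of √(0.6² + 1.4²) ≈ 1.5.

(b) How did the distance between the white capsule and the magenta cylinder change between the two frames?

-2.0

The distance was about 6.1 in the first image and 4.1 in the second, so they moved 2.0 units closer together.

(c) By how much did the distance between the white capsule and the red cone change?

-1.1

The distance was about 3.0 in the first image and 1.9 in the second, so they moved 1.1 units closer together.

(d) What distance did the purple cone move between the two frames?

3.8

From (14.2, 5.1) to (11.7, 8.0), the purple cone covered √(2.5² + 2.9²) ≈ 3.8 units.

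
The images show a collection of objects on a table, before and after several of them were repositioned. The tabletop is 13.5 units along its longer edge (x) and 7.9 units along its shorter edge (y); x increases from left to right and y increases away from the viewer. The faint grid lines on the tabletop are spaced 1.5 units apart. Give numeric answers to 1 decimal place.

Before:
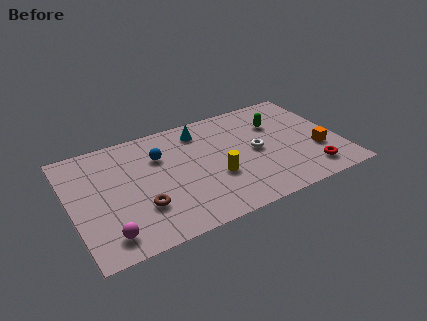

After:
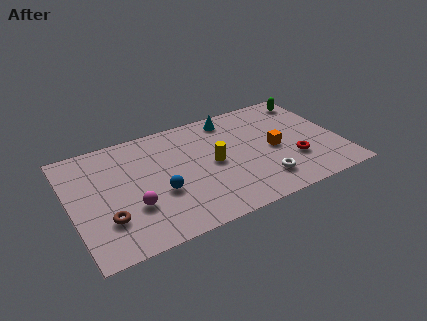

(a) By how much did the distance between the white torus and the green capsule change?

+3.9

The distance was about 2.1 in the first image and 6.0 in the second, so they moved 3.9 units further apart.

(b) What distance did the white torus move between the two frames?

2.2

The white torus moved from about (9.3, 3.9) to (9.3, 1.7), a distance of √(0.0² + 2.2²) ≈ 2.2.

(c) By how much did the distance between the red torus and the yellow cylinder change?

-0.7

Before: roughly 4.8 units apart; after: 4.1. That's 0.7 units closer together.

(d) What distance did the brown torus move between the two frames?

1.7

The brown torus moved from about (3.3, 2.4) to (1.6, 2.3), a distance of √(1.7² + 0.1²) ≈ 1.7.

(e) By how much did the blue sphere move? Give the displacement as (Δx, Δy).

(-0.3, -2.5)

The blue sphere started near (4.6, 5.5) and ended near (4.3, 3.0).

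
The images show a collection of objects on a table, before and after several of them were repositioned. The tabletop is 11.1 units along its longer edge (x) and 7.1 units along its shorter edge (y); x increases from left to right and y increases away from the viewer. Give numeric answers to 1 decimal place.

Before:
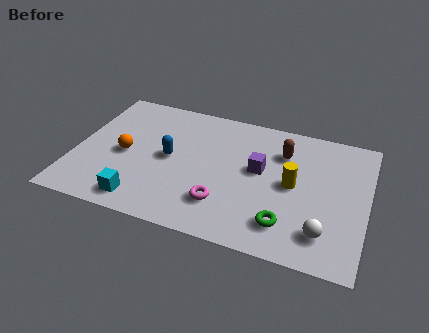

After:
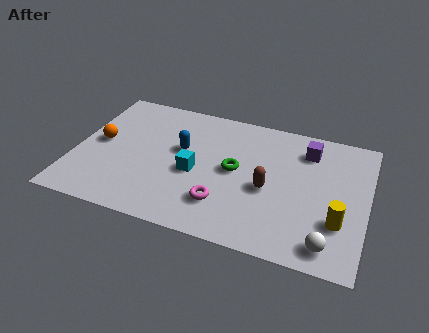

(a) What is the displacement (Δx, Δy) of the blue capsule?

(0.4, 0.6)

The blue capsule started near (3.6, 3.6) and ended near (4.0, 4.2).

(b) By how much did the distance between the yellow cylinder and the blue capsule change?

+1.7

They were about 4.7 units apart before and 6.4 after — 1.7 units further apart.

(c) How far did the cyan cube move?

2.8

The cyan cube was near (2.8, 1.0) before and (4.6, 3.1) after, so it travelled √(1.8² + 2.1²) ≈ 2.8 units.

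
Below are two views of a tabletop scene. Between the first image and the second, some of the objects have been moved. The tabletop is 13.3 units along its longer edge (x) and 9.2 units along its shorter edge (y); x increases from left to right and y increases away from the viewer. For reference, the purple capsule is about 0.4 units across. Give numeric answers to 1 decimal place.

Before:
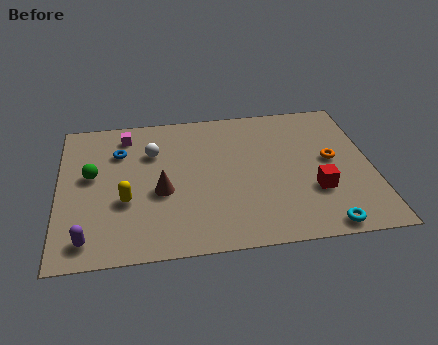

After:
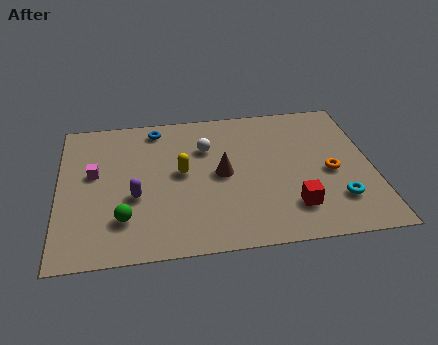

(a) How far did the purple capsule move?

3.0

The purple capsule was near (1.2, 1.3) before and (3.2, 3.6) after, so it travelled √(2.0² + 2.3²) ≈ 3.0 units.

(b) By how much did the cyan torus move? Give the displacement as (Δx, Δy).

(0.7, 1.5)

From the two frames, the cyan torus sits at roughly (11.0, 0.8) before and (11.7, 2.3) after.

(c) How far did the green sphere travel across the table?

3.2

From (1.4, 5.2) to (2.7, 2.3), the green sphere covered √(1.3² + 2.9²) ≈ 3.2 units.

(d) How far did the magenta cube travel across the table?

2.8

The magenta cube moved from about (2.9, 7.7) to (1.5, 5.3), a distance of √(1.4² + 2.4²) ≈ 2.8.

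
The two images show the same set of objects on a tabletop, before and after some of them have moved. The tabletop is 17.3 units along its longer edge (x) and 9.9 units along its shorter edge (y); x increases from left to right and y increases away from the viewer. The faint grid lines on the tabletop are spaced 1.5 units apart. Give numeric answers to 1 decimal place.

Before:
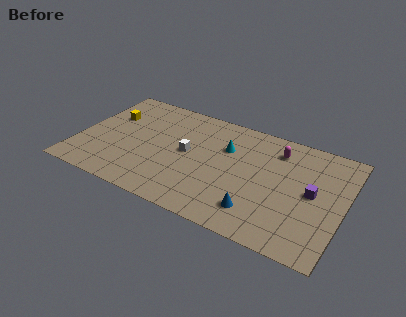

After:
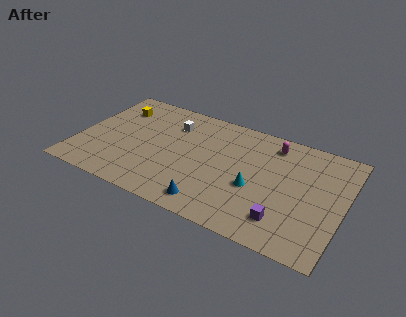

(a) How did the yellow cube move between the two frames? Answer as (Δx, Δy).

(0.3, 0.9)

The yellow cube started near (1.7, 6.6) and ended near (2.0, 7.5).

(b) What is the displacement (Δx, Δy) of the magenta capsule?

(-0.3, 0.4)

The magenta capsule was at about (12.7, 7.9) and moved to about (12.4, 8.3).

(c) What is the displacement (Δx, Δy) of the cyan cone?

(2.2, -2.7)

From the two frames, the cyan cone sits at roughly (9.5, 6.7) before and (11.7, 4.0) after.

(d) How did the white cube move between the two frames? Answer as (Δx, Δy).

(-1.3, 2.2)

The white cube started near (7.1, 5.2) and ended near (5.8, 7.4).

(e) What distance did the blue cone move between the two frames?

3.0

The blue cone moved from about (12.1, 2.1) to (9.2, 1.4), a distance of √(2.9² + 0.7²) ≈ 3.0.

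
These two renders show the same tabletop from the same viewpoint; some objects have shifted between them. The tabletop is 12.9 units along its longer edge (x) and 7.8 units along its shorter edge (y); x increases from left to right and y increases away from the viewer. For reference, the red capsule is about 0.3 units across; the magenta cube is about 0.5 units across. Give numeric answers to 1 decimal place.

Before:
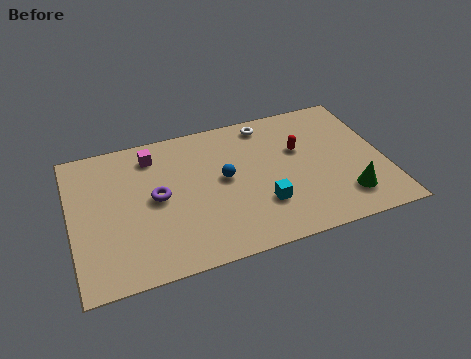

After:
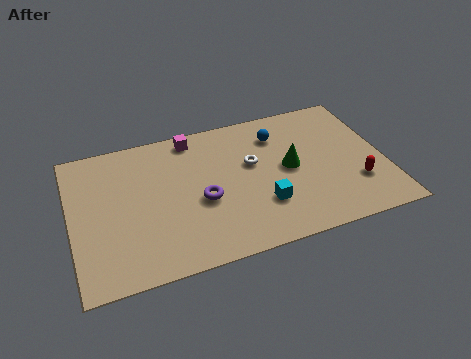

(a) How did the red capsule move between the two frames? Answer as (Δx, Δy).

(2.1, -2.6)

From the two frames, the red capsule sits at roughly (9.5, 4.9) before and (11.6, 2.3) after.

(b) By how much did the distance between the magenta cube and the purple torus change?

+1.2

The distance was about 2.4 in the first image and 3.6 in the second, so they moved 1.2 units further apart.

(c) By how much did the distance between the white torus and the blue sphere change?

-1.5

The distance was about 3.3 in the first image and 1.8 in the second, so they moved 1.5 units closer together.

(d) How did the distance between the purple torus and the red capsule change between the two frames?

+0.3

They were about 6.1 units apart before and 6.4 after — 0.3 units further apart.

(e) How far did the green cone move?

3.1

The green cone moved from about (11.1, 1.7) to (9.0, 4.0), a distance of √(2.1² + 2.3²) ≈ 3.1.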